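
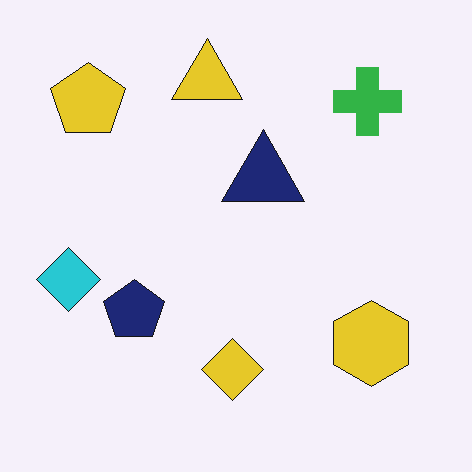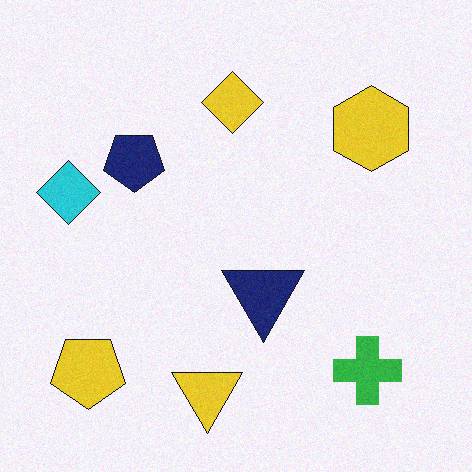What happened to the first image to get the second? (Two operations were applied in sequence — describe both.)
The second image is the first flipped vertically (top ↔ bottom), then degraded with subtle gaussian noise.

The yellow triangle is in the top of the first image and the bottom of the second — shapes on opposite sides of the horizontal midline have swapped in a mirror flip. Random speckle covers the whole image, including the flat background.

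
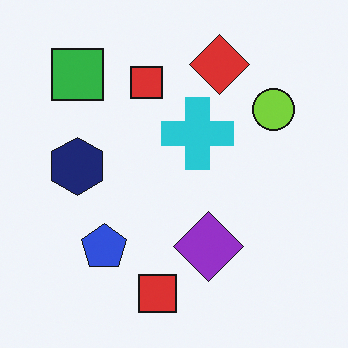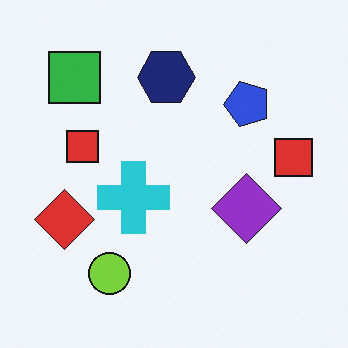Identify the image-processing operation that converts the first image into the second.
The second image is the first transposed (reflected across the top-left ↔ bottom-right diagonal).

Shapes have swapped their row and column positions — what was in the top-right is now in the bottom-left — a diagonal reflection.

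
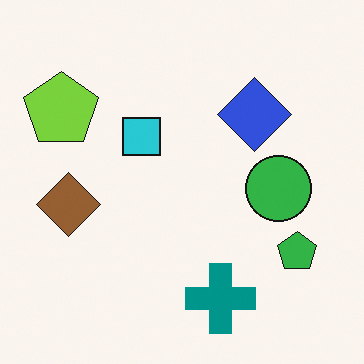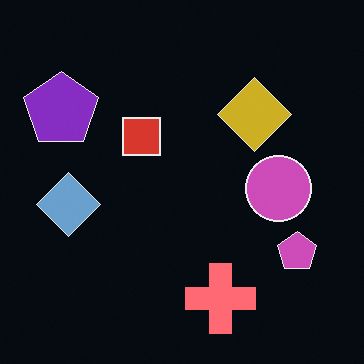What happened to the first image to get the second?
Color-inverted (negative).

The light background has become dark and every shape's color is its complement — a photographic negative.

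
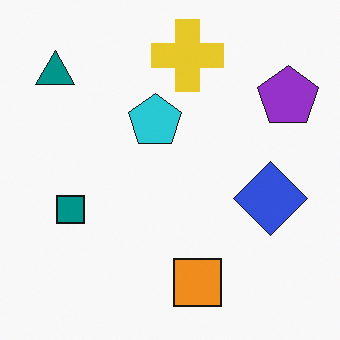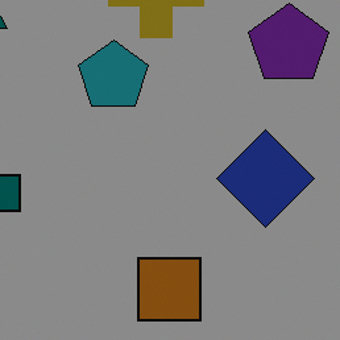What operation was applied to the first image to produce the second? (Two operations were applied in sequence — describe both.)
The second image is the first substantially darkened, then cropped slightly and scaled back up.

Every pixel — background and shapes alike — is uniformly darkened. The visible shapes are larger and the field of view is narrower; shapes near the original edges may be partly or wholly outside the frame — a crop-and-rescale.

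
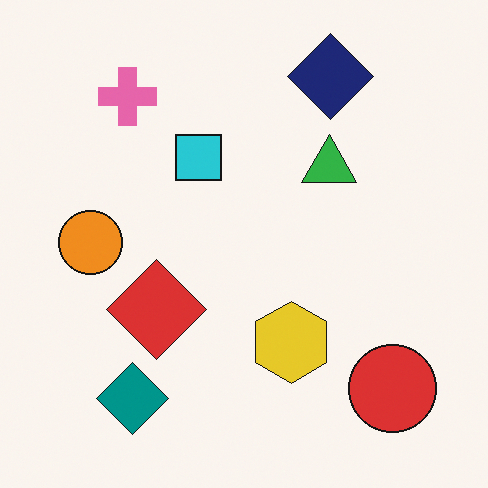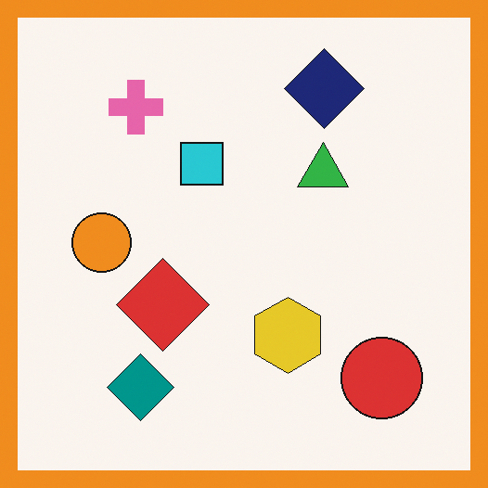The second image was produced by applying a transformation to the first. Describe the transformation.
The second image is the first framed with a orange border.

A solid orange frame runs around the edge of the second image, with the content slightly shrunk inside it.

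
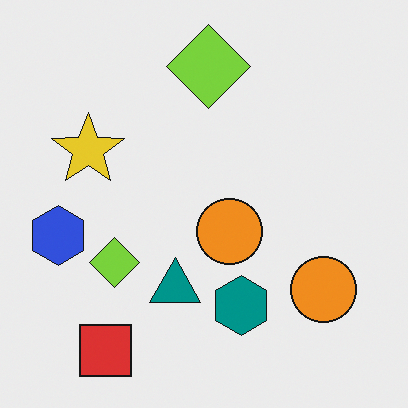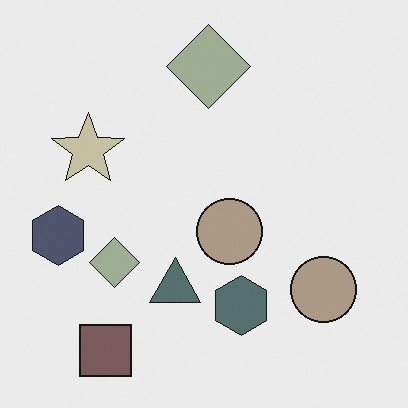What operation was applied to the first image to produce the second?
The second image is the first made much more muted (saturation change).

All colors are more muted and greyish — a global saturation change.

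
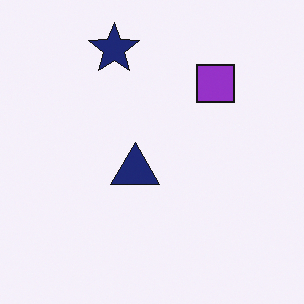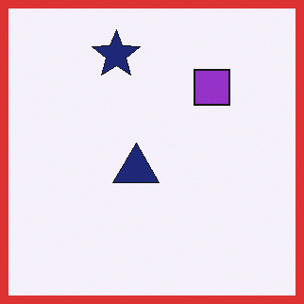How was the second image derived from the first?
The second image is the first framed with a red border.

A solid red frame runs around the edge of the second image, with the content slightly shrunk inside it.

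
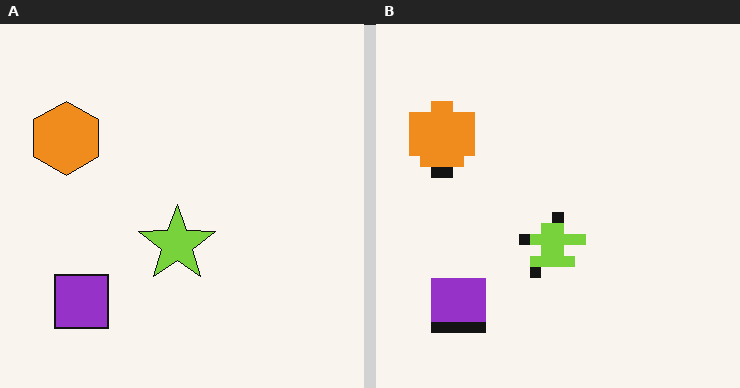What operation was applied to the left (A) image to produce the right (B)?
The transformation is: heavily pixelated into large blocks.

Shapes are reduced to large square blocks; fine edges and outlines are lost — a downscale-then-upscale (mosaic) effect.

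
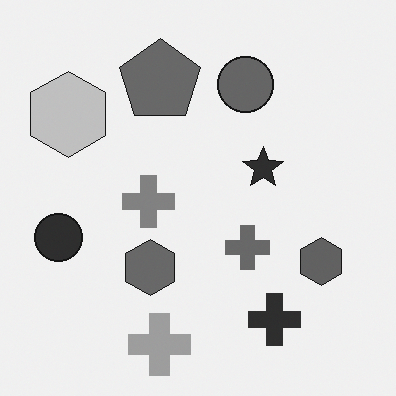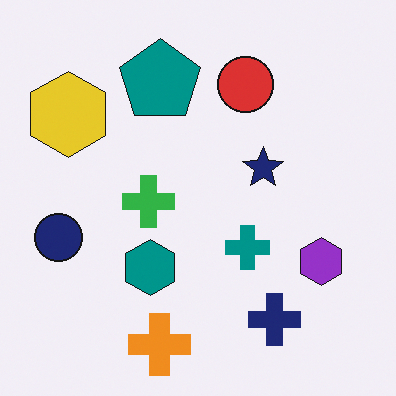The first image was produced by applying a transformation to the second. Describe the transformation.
This is the original image converted to grayscale.

All color is removed — every shape is now a shade of grey.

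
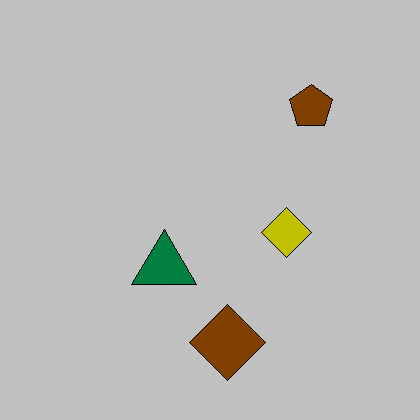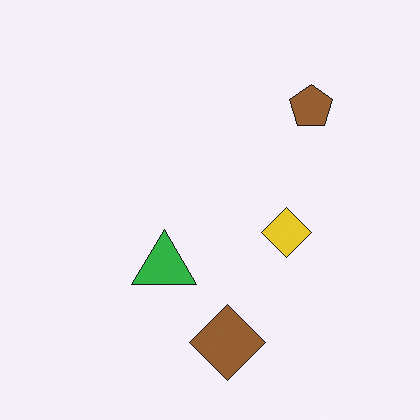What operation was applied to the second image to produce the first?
It was aggressively posterized.

Each flat color has snapped to a coarser quantized level — most visibly, the near-white background has dropped to a flat grey.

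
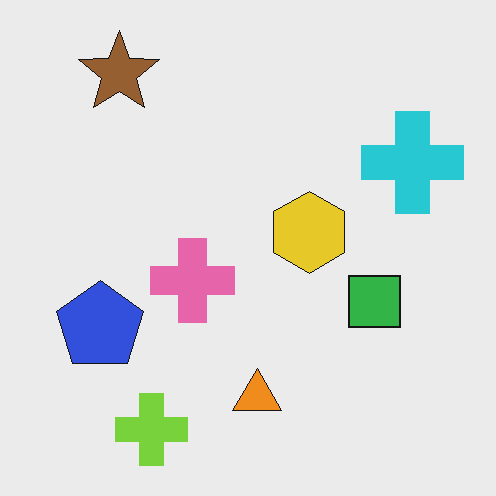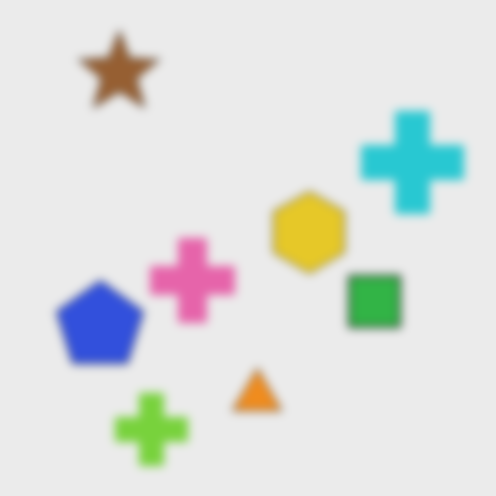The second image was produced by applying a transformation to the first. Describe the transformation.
Noticeably gaussian-blurred.

Shape edges and outlines are uniformly softened across the whole image.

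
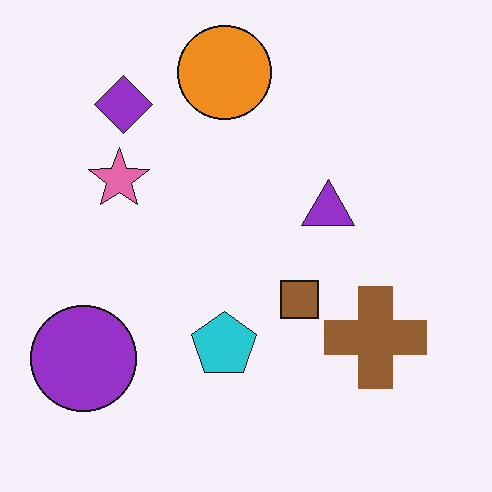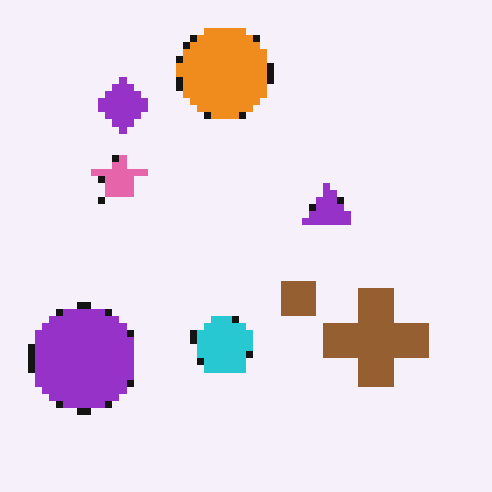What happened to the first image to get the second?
The second image is the first pixelated into visible square blocks.

Shapes are reduced to large square blocks; fine edges and outlines are lost — a downscale-then-upscale (mosaic) effect.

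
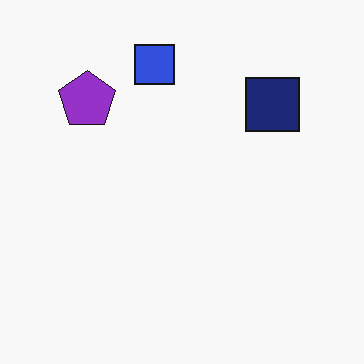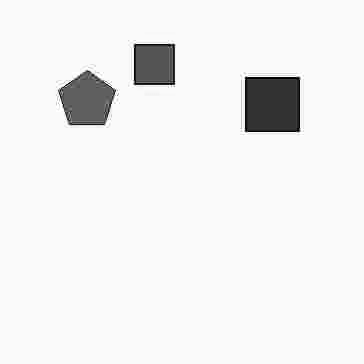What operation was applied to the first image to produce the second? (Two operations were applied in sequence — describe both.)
Heavily JPEG-compressed with obvious blocking artifacts, then converted to grayscale.

Blocky 8×8 compression artifacts appear around shape edges and the flat background shows ringing — characteristic JPEG degradation. All color is removed — every shape is now a shade of grey.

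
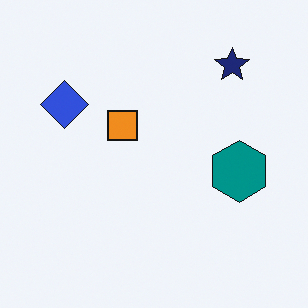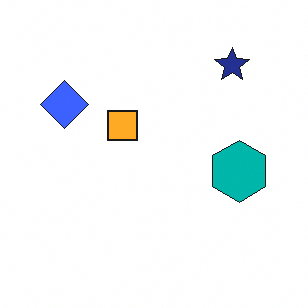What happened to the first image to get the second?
The transformation is: slightly brightened.

Every pixel — background and shapes alike — is uniformly brightened.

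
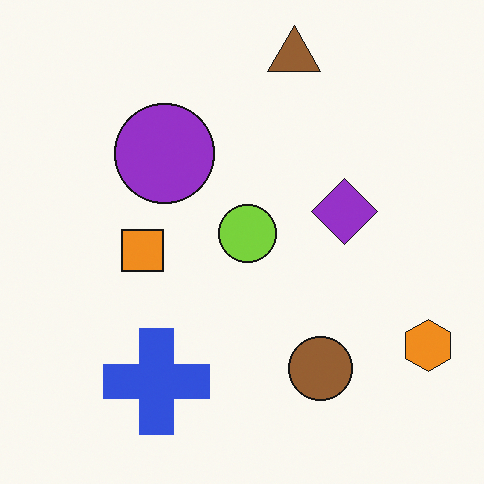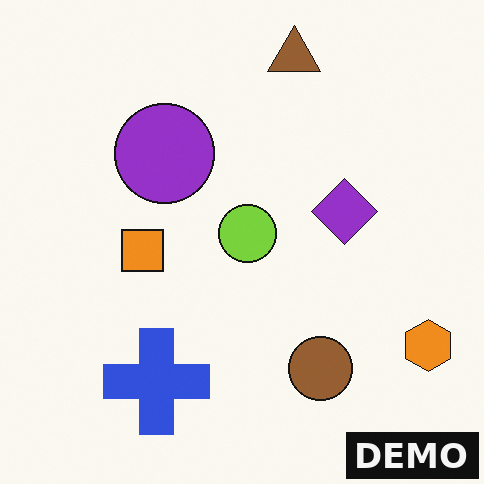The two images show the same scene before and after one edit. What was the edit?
It was watermarked with the text "DEMO" in the lower-right corner.

A dark label reading "DEMO" appears in the lower-right corner.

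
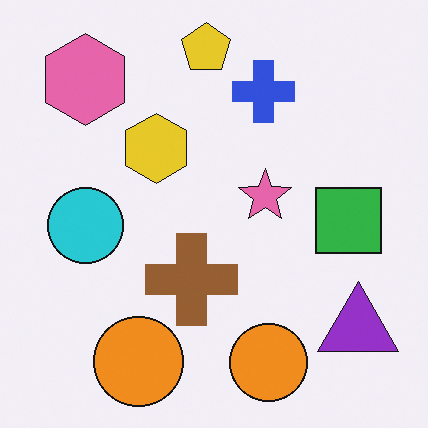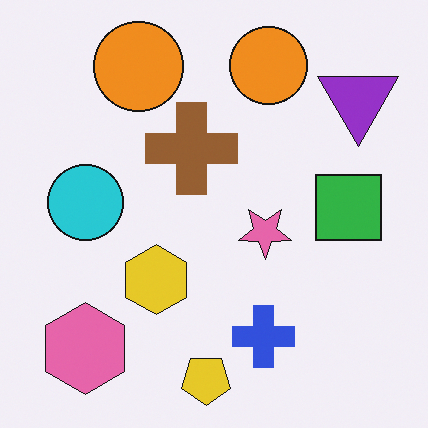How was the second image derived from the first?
The second image is the first flipped vertically (top ↔ bottom).

The yellow pentagon is in the top of the first image and the bottom of the second — shapes on opposite sides of the horizontal midline have swapped in a mirror flip.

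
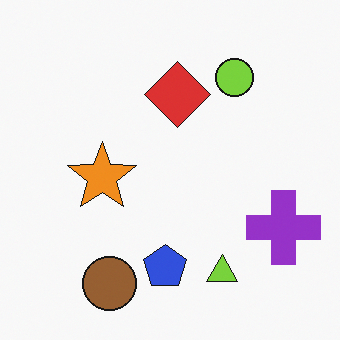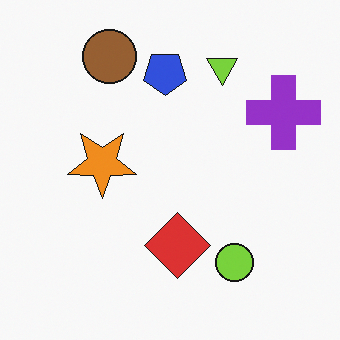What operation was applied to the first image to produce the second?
The transformation is: flipped vertically (top ↔ bottom).

The brown circle is in the bottom-left of the first image and the top-left of the second — shapes on opposite sides of the horizontal midline have swapped in a mirror flip.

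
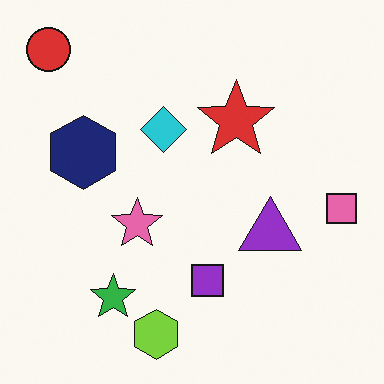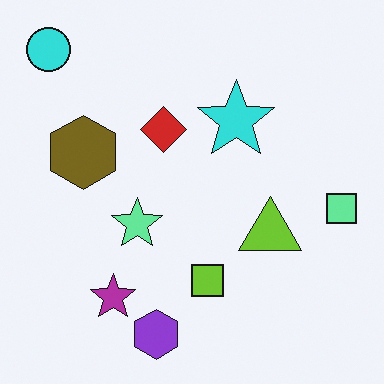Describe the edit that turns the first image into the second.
Hue-shifted by a large amount.

Every shape's color has rotated by the same amount around the hue wheel — a uniform hue shift.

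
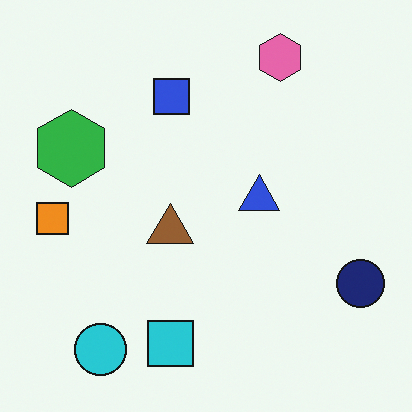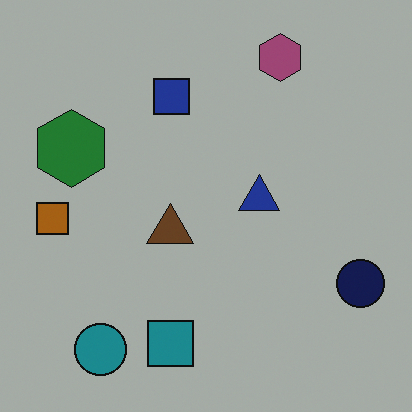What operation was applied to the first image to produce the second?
It was darkened a lot.

Every pixel — background and shapes alike — is uniformly darkened.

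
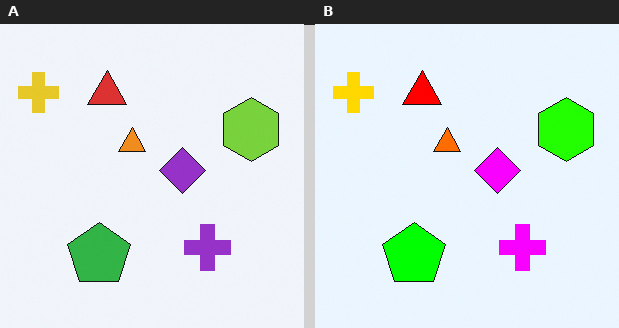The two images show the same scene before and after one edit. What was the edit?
Made much more vivid (saturation change).

All colors are more vivid — a global saturation change.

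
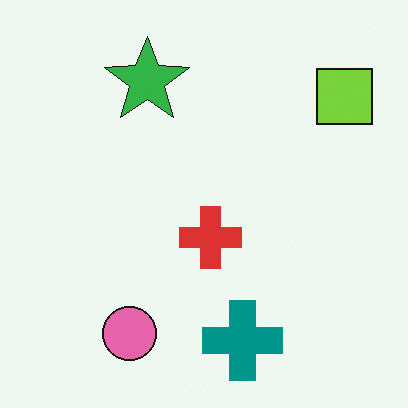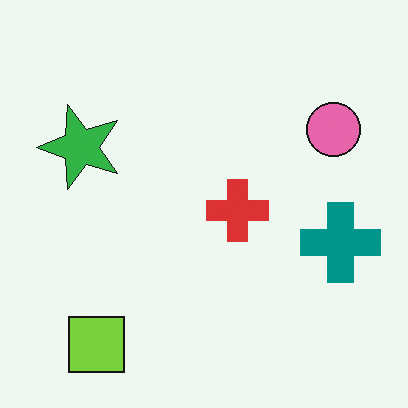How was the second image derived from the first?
The transformation is: transposed (reflected across the top-left ↔ bottom-right diagonal).

Shapes have swapped their row and column positions — what was in the top-right is now in the bottom-left — a diagonal reflection.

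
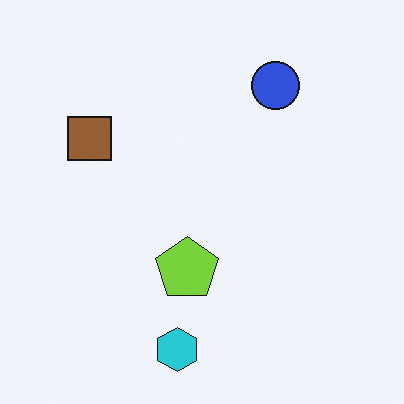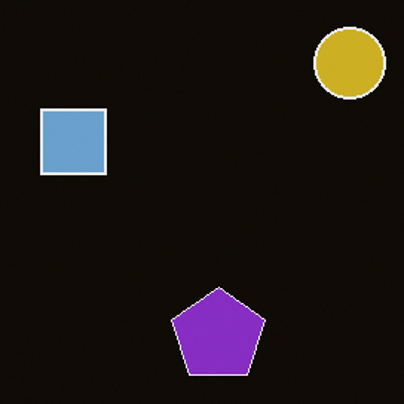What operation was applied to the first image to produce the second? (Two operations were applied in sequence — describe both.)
The second image is the first cropped to a modestly smaller region and rescaled, then color-inverted (negative).

The visible shapes are larger and the field of view is narrower; shapes near the original edges may be partly or wholly outside the frame — a crop-and-rescale. The light background has become dark and every shape's color is its complement — a photographic negative.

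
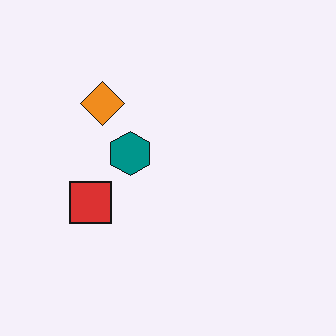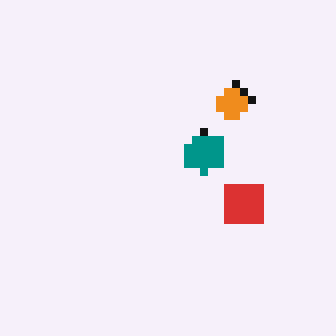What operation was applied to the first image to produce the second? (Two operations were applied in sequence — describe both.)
This is the original image flipped horizontally (left ↔ right), then moderately pixelated.

The red square is in the left of the first image and the right of the second — shapes on opposite sides of the vertical midline have swapped in a mirror flip. Shapes are reduced to large square blocks; fine edges and outlines are lost — a downscale-then-upscale (mosaic) effect.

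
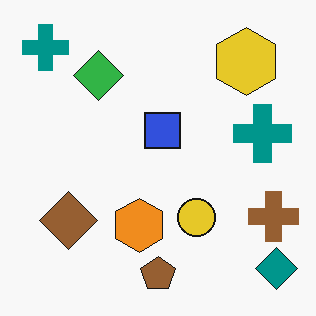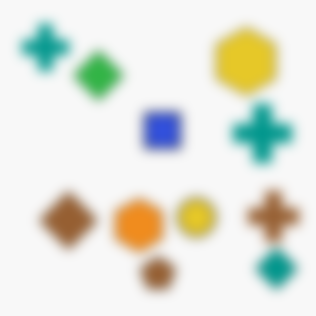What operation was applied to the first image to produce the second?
The second image is the first strongly gaussian-blurred.

Shape edges and outlines are uniformly softened across the whole image.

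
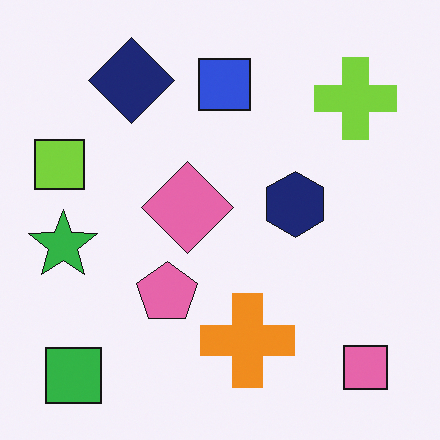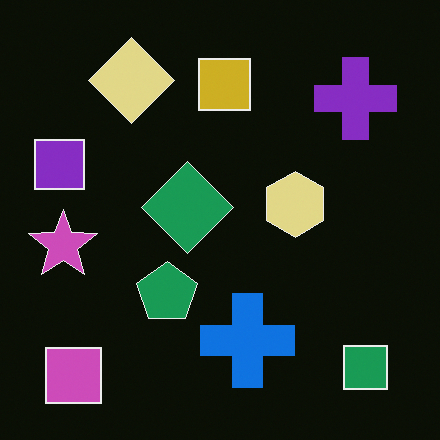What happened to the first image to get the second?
This is the original image color-inverted (negative).

The light background has become dark and every shape's color is its complement — a photographic negative.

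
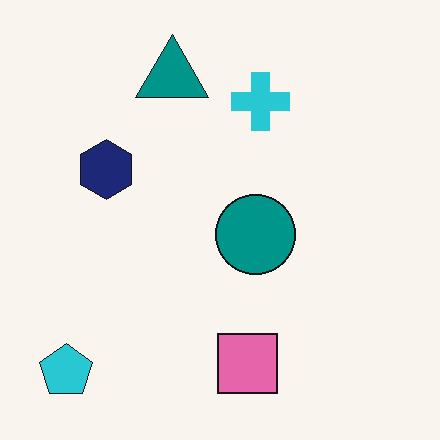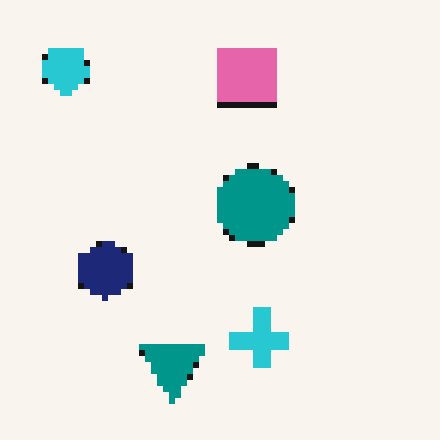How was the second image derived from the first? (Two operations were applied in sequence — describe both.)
The second image is the first flipped vertically (top ↔ bottom), then moderately pixelated.

The cyan pentagon is in the bottom-left of the first image and the top-left of the second — shapes on opposite sides of the horizontal midline have swapped in a mirror flip. Shapes are reduced to large square blocks; fine edges and outlines are lost — a downscale-then-upscale (mosaic) effect.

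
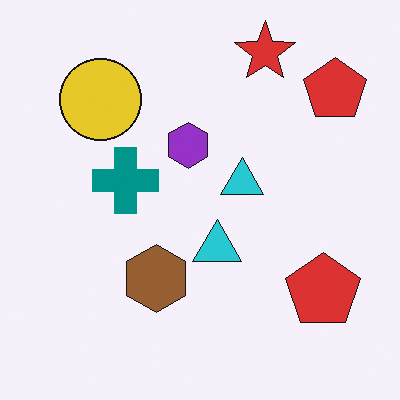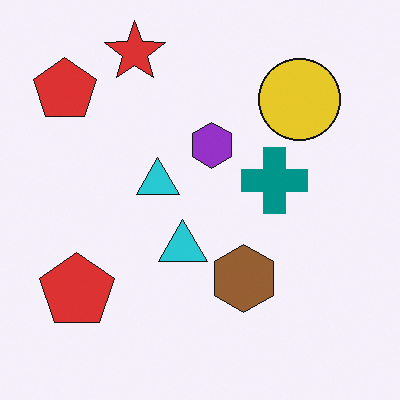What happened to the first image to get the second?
Flipped horizontally (left ↔ right).

The yellow circle is in the top-left of the first image and the top-right of the second — shapes on opposite sides of the vertical midline have swapped in a mirror flip.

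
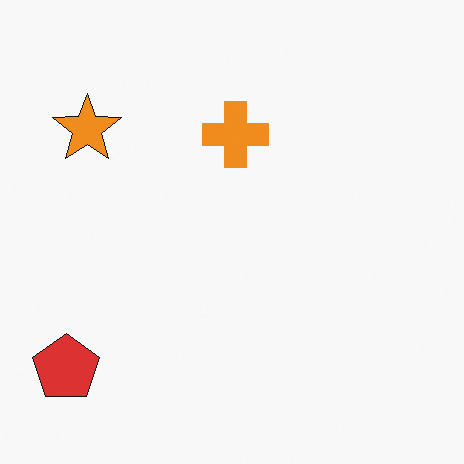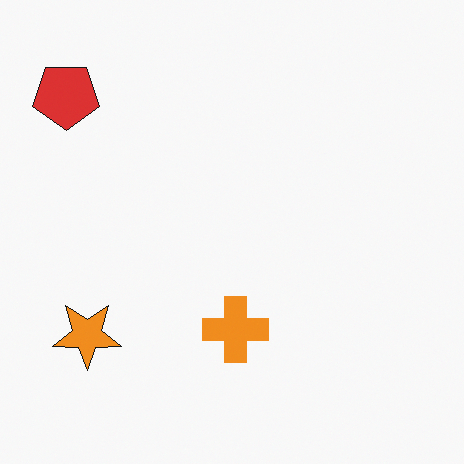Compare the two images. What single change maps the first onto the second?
This is the original image flipped vertically (top ↔ bottom).

The red pentagon is in the bottom-left of the first image and the top-left of the second — shapes on opposite sides of the horizontal midline have swapped in a mirror flip.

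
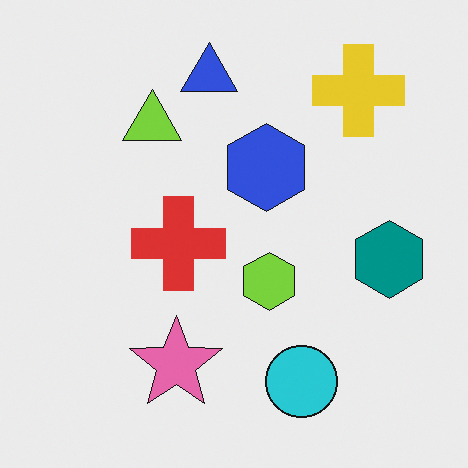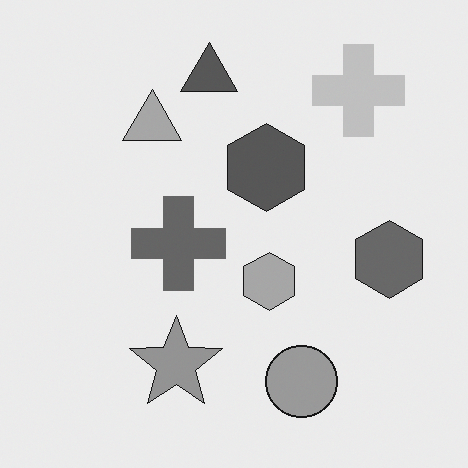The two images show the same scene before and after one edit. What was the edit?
The second image is the first converted to grayscale.

All color is removed — every shape is now a shade of grey.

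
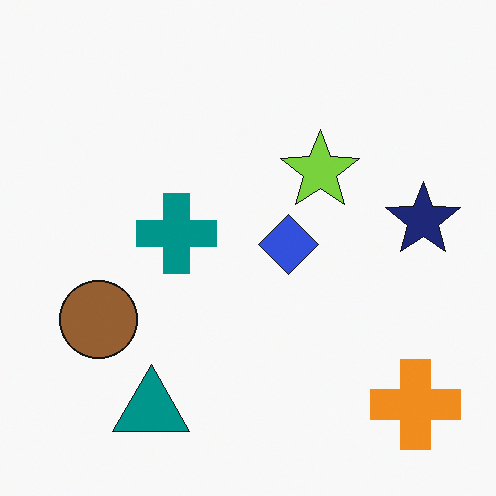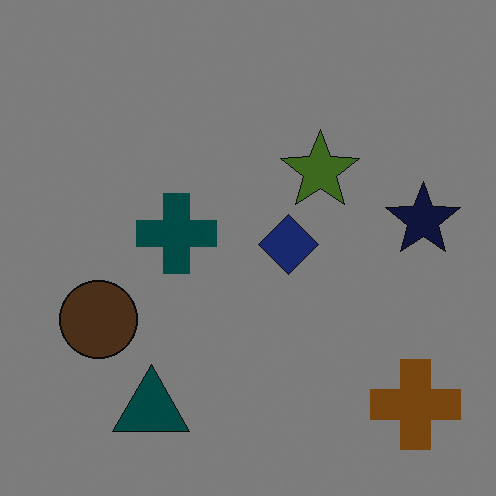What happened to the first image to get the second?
Substantially darkened.

Every pixel — background and shapes alike — is uniformly darkened.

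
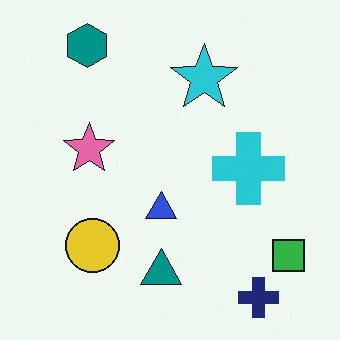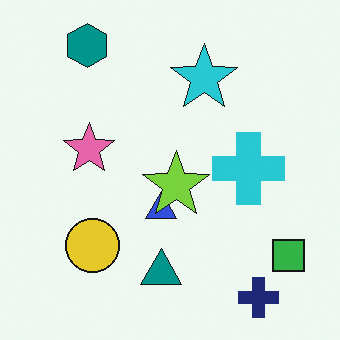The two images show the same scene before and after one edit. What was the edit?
The image was overlaid with an additional lime star.

A lime star appears in the second image that is absent from the first.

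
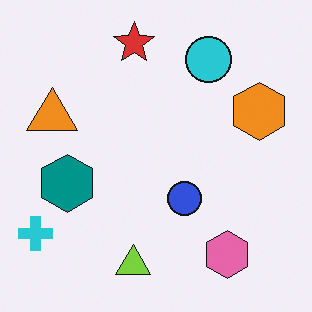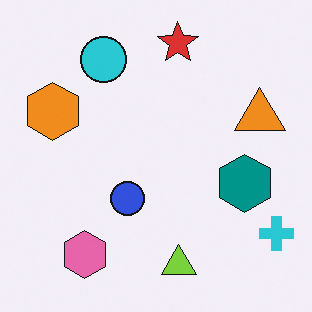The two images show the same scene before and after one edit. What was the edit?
This is the original image flipped horizontally (left ↔ right).

The cyan cross is in the bottom-left of the first image and the bottom-right of the second — shapes on opposite sides of the vertical midline have swapped in a mirror flip.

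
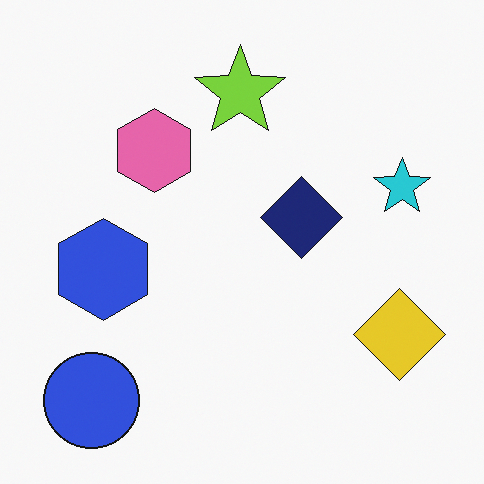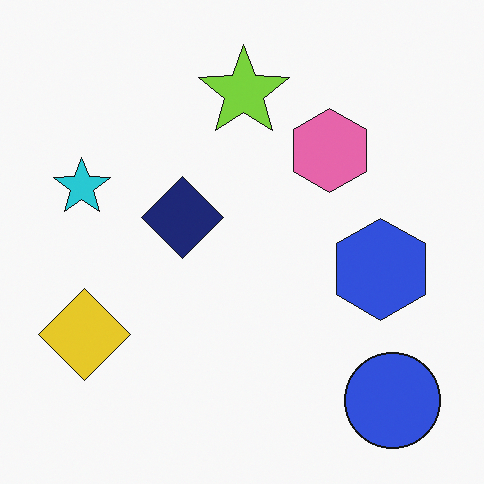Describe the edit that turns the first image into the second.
The transformation is: flipped horizontally (left ↔ right).

The cyan star is in the right of the first image and the left of the second — shapes on opposite sides of the vertical midline have swapped in a mirror flip.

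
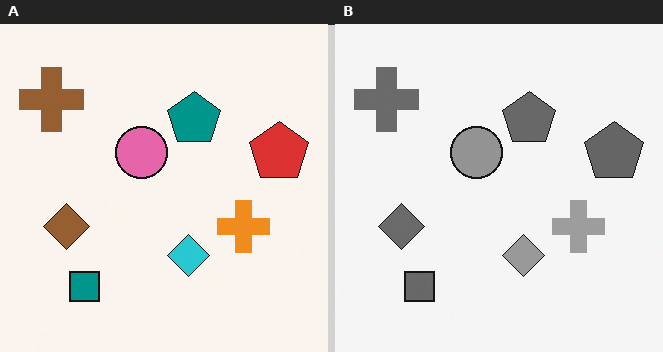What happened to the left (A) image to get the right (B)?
The right (B) image is the left (A) converted to grayscale.

All color is removed — every shape is now a shade of grey.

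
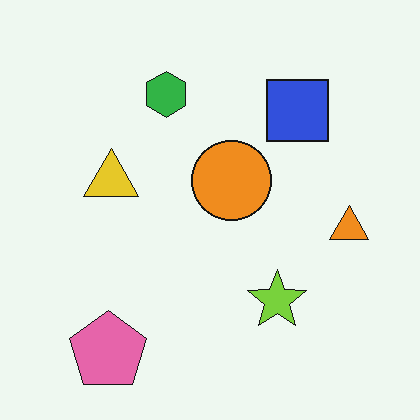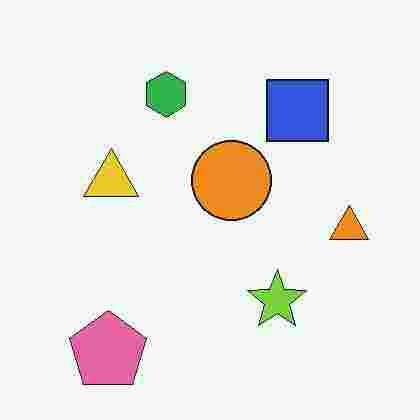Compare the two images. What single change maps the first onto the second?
It was degraded with heavy JPEG compression.

Blocky 8×8 compression artifacts appear around shape edges and the flat background shows ringing — characteristic JPEG degradation.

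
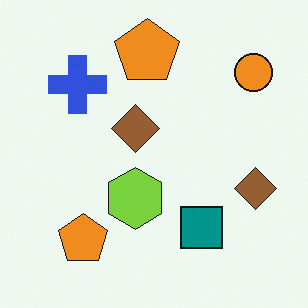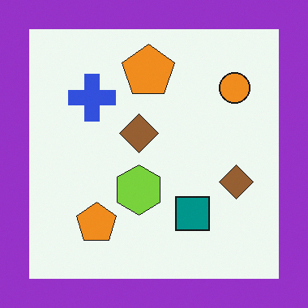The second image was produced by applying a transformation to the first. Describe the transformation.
This is the original image framed with a purple border.

A solid purple frame runs around the edge of the second image, with the content slightly shrunk inside it.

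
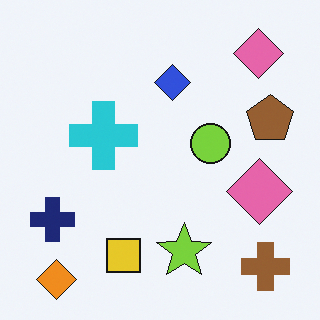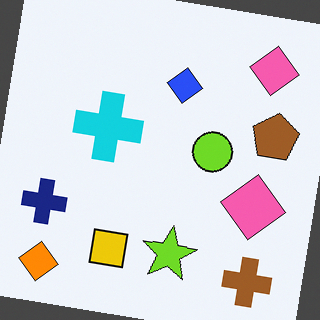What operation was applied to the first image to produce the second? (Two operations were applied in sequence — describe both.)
The second image is the first slightly oversaturated, then rotated clockwise by a few degrees.

All colors are more vivid — a global saturation change. Every shape is tilted by the same angle and the image corners show triangular fill wedges — a whole-image rotation by a non-right angle.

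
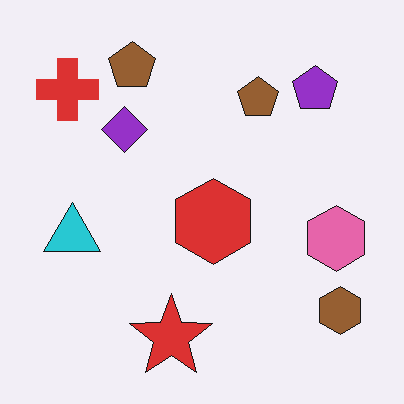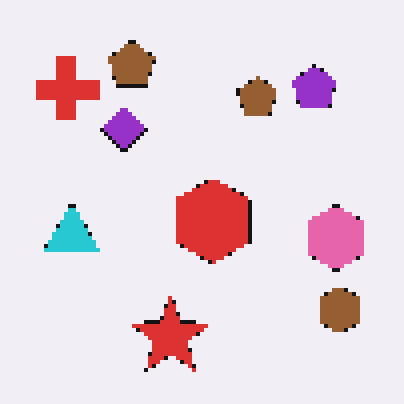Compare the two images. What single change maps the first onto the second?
The transformation is: lightly pixelated (a mild mosaic effect).

Shapes are reduced to large square blocks; fine edges and outlines are lost — a downscale-then-upscale (mosaic) effect.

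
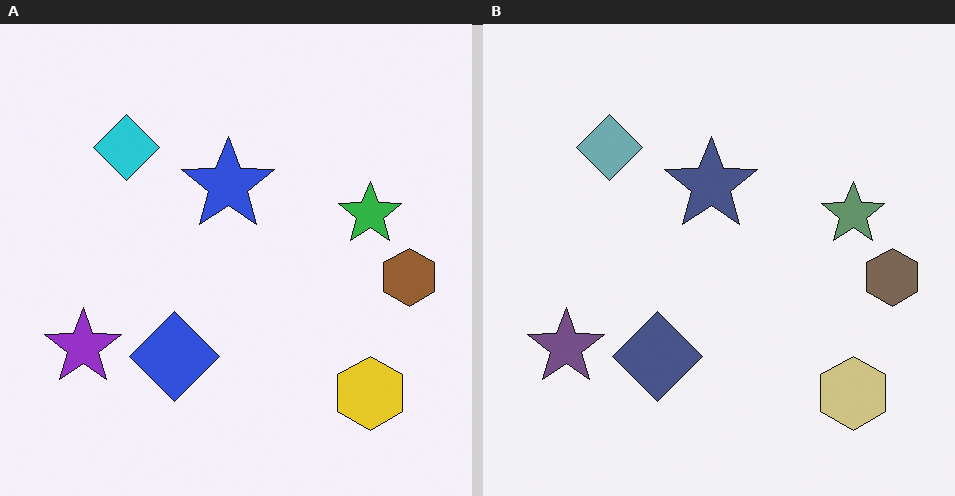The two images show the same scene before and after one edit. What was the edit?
The right (B) image is the left (A) made much more muted (saturation change).

All colors are more muted and greyish — a global saturation change.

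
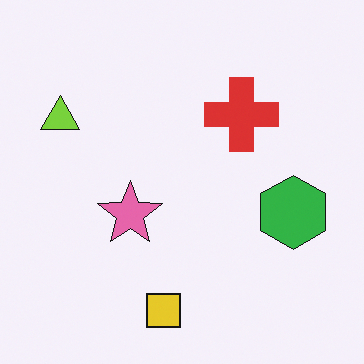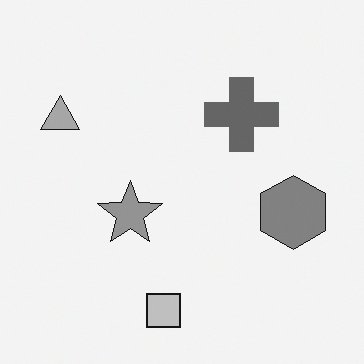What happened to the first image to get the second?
The transformation is: converted to grayscale.

All color is removed — every shape is now a shade of grey.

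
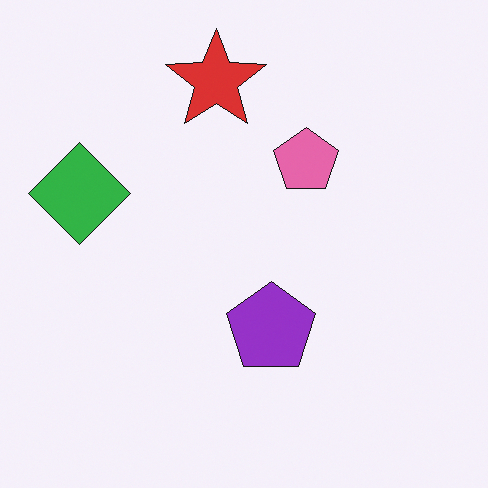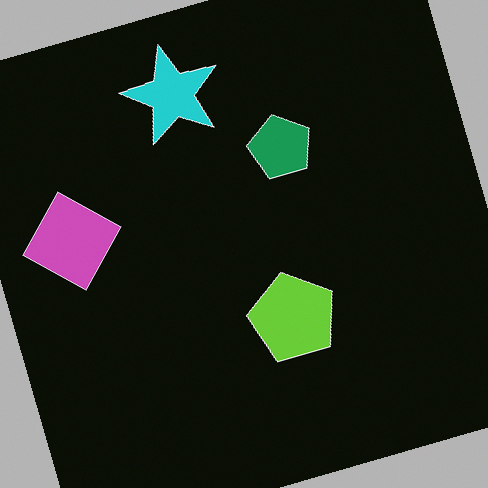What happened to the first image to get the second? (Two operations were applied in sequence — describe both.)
This is the original image color-inverted (negative), then rotated counter-clockwise by a moderate amount.

The light background has become dark and every shape's color is its complement — a photographic negative. Every shape is tilted by the same angle and the image corners show triangular fill wedges — a whole-image rotation by a non-right angle.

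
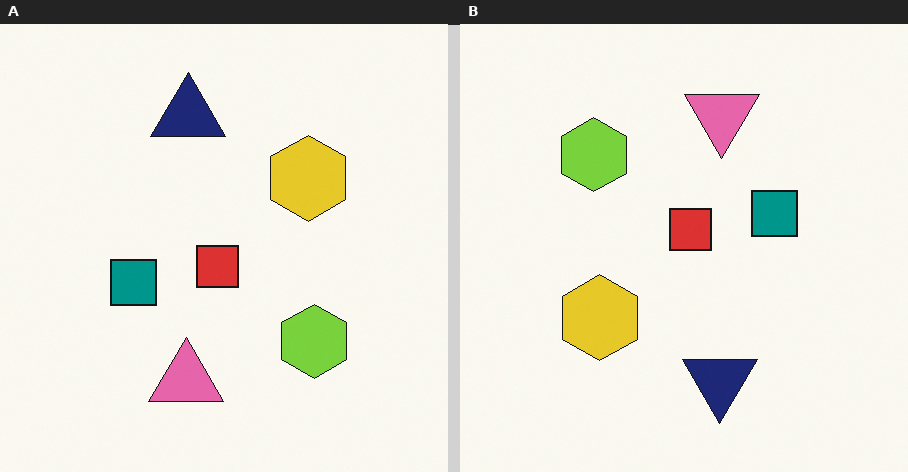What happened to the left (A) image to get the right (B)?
Rotated 180°.

The navy triangle sits in the top of the left (A) image and the bottom of the right (B) — consistent with a whole-image 180° rotation.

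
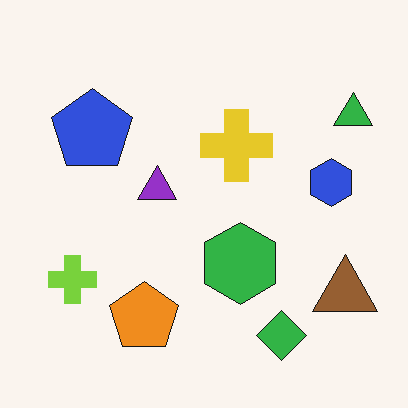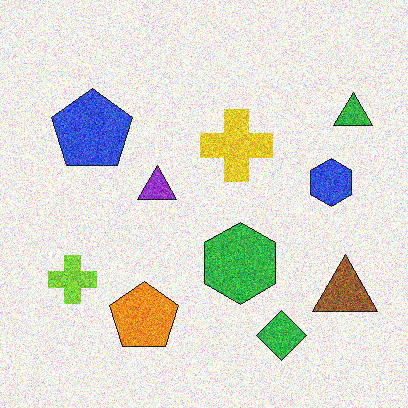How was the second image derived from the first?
The second image is the first degraded with heavy additive noise.

Random speckle covers the whole image, including the flat background.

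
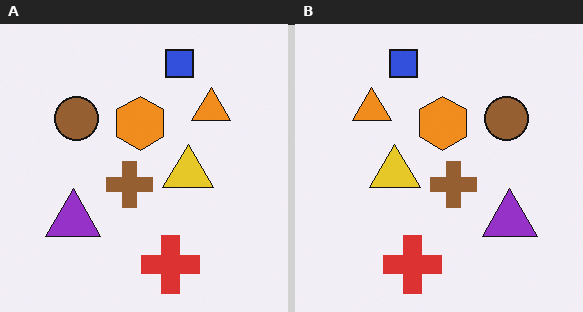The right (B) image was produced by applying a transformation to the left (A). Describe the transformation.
It was flipped horizontally (left ↔ right).

The purple triangle is in the bottom-left of the left (A) image and the bottom-right of the right (B) — shapes on opposite sides of the vertical midline have swapped in a mirror flip.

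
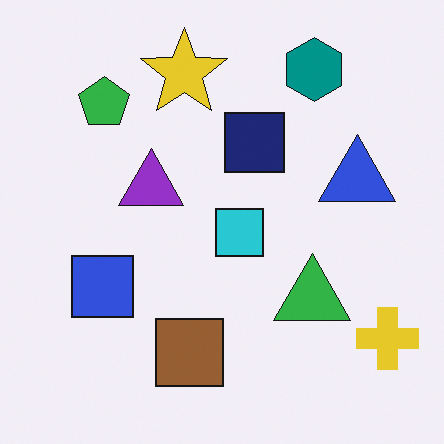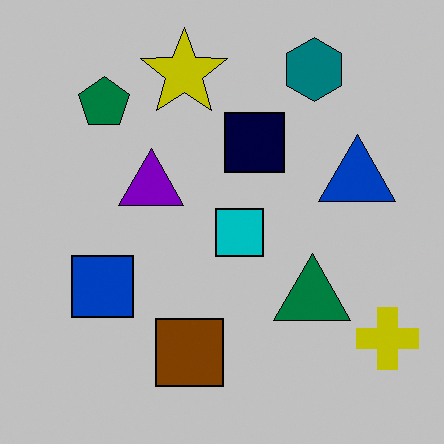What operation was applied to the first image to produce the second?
Aggressively posterized.

Each flat color has snapped to a coarser quantized level — most visibly, the near-white background has dropped to a flat grey.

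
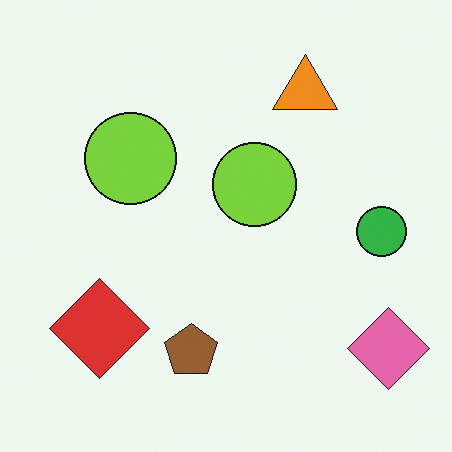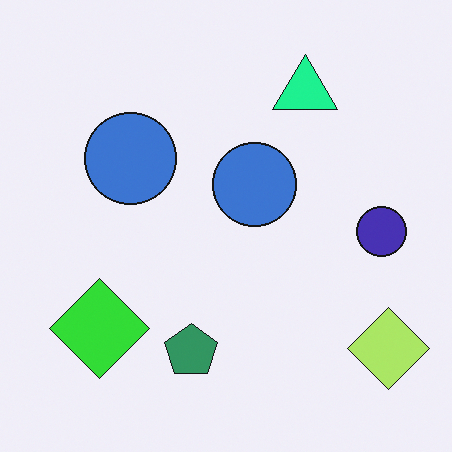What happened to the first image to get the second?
The second image is the first hue-shifted noticeably.

Every shape's color has rotated by the same amount around the hue wheel — a uniform hue shift.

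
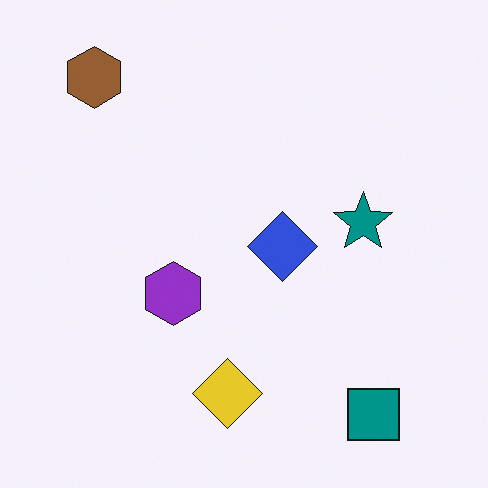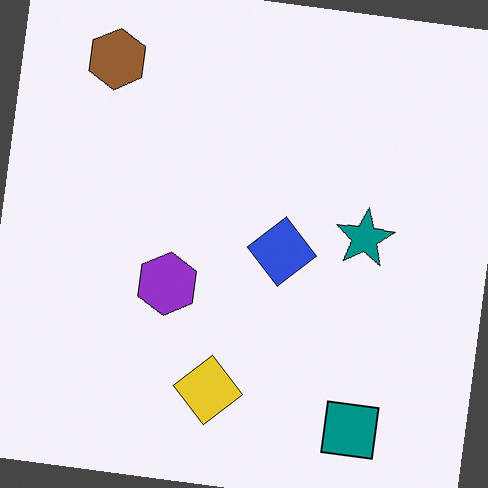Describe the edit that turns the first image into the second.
The transformation is: rotated clockwise by a slight angle.

Every shape is tilted by the same angle and the image corners show triangular fill wedges — a whole-image rotation by a non-right angle.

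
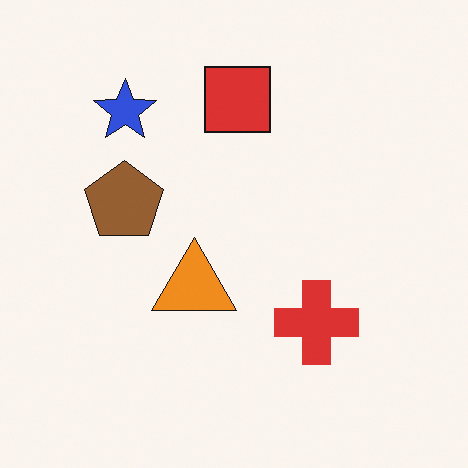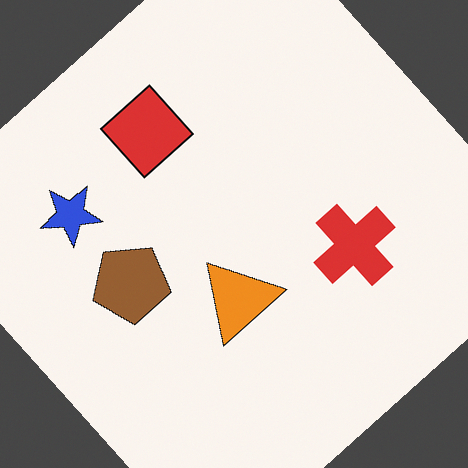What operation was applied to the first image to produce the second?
The transformation is: rotated counter-clockwise by a large amount — several tens of degrees.

Every shape is tilted by the same angle and the image corners show triangular fill wedges — a whole-image rotation by a non-right angle.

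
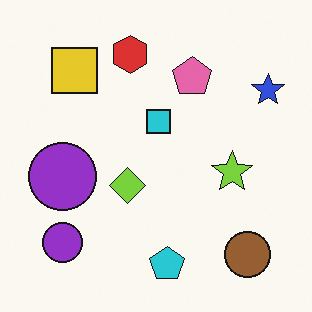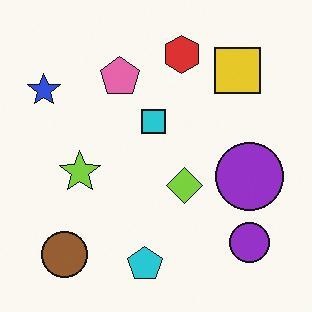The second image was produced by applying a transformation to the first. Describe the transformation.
The image was flipped horizontally (left ↔ right).

The blue star is in the top-right of the first image and the top-left of the second — shapes on opposite sides of the vertical midline have swapped in a mirror flip.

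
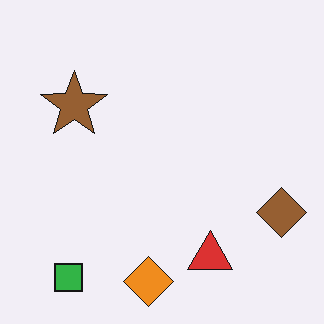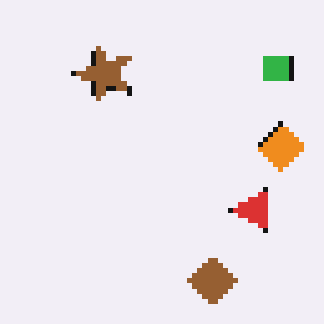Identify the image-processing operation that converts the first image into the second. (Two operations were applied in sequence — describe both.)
This is the original image transposed (reflected across the top-left ↔ bottom-right diagonal), then lightly pixelated (a mild mosaic effect).

Shapes have swapped their row and column positions — what was in the top-right is now in the bottom-left — a diagonal reflection. Shapes are reduced to large square blocks; fine edges and outlines are lost — a downscale-then-upscale (mosaic) effect.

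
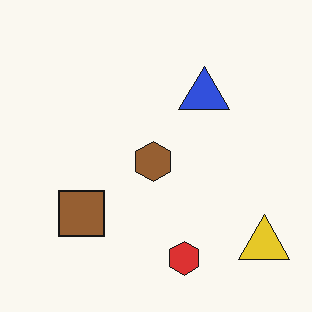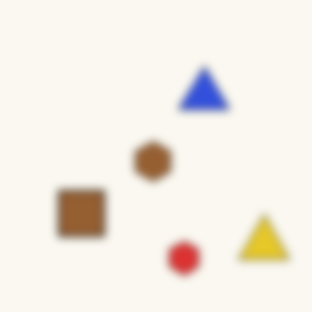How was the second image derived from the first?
The second image is the first noticeably gaussian-blurred.

Shape edges and outlines are uniformly softened across the whole image.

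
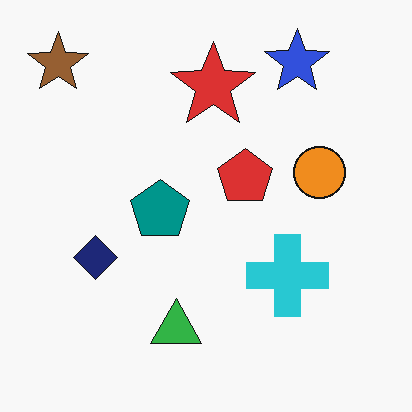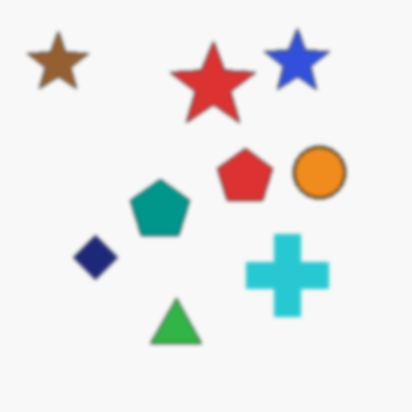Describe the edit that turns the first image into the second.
The image was slightly softened.

Shape edges and outlines are uniformly softened across the whole image.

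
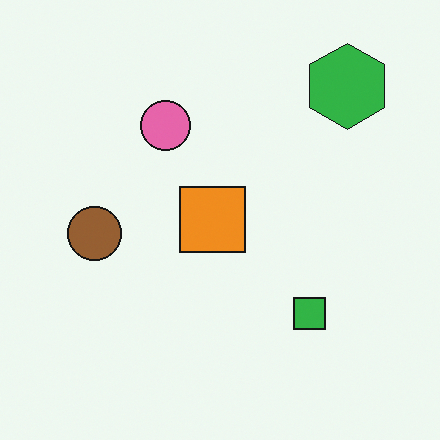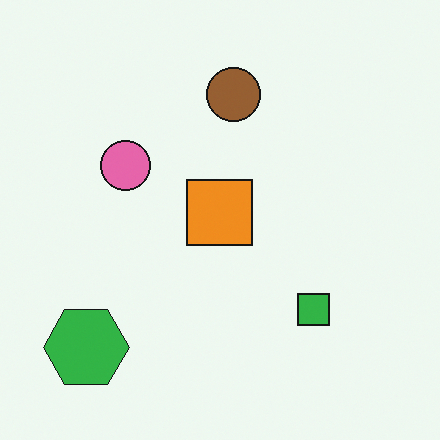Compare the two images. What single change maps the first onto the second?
It was transposed (reflected across the top-left ↔ bottom-right diagonal).

Shapes have swapped their row and column positions — what was in the top-right is now in the bottom-left — a diagonal reflection.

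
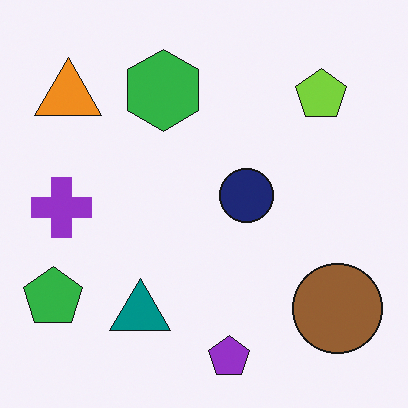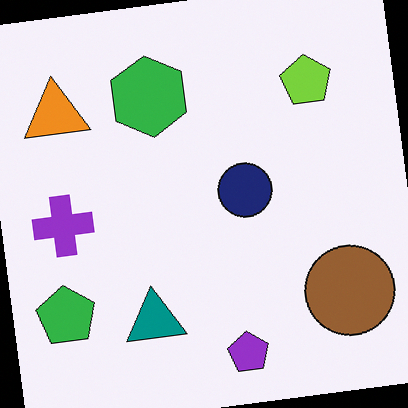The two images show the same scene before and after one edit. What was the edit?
The second image is the first rotated counter-clockwise by a few degrees.

Every shape is tilted by the same angle and the image corners show triangular fill wedges — a whole-image rotation by a non-right angle.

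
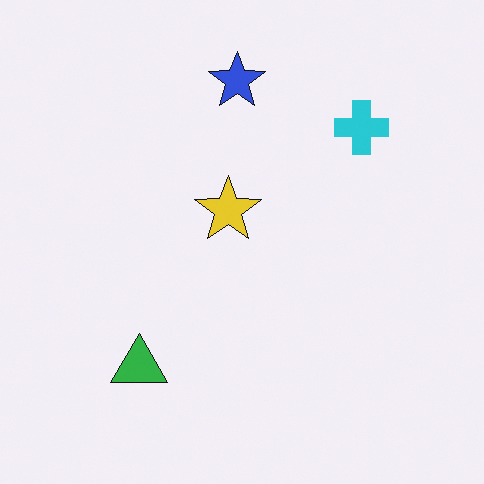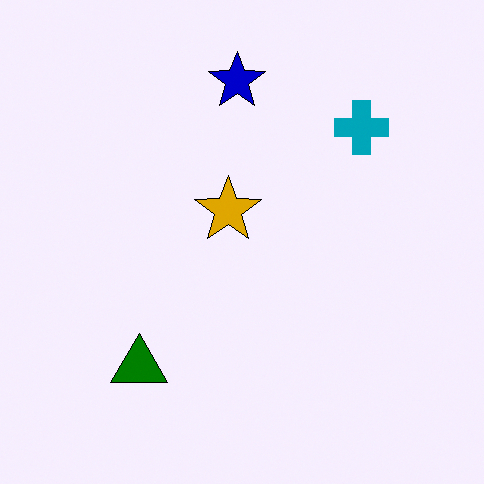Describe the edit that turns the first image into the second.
The second image is the first boosted in contrast.

Tones are pushed away from mid-grey across the whole image — a global contrast change.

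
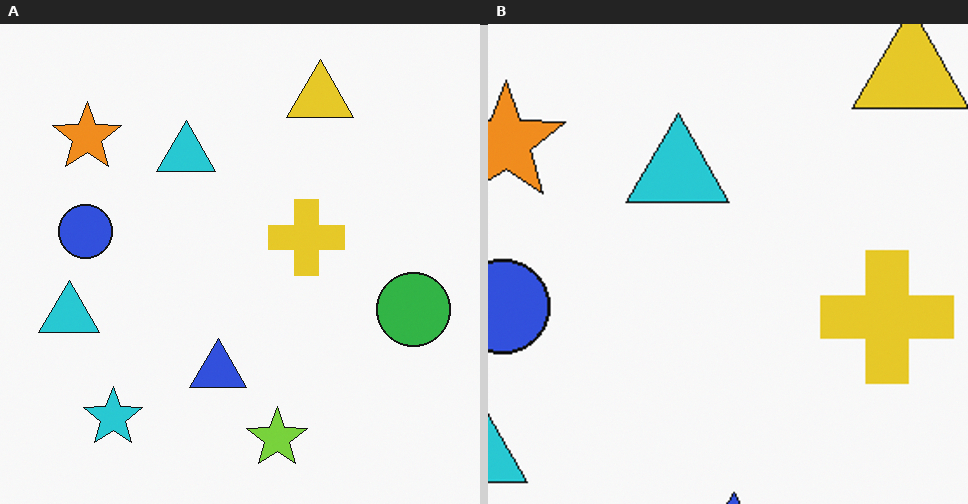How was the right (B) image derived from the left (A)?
The right (B) image is the left (A) cropped to a noticeably smaller region and rescaled.

The visible shapes are larger and the field of view is narrower; shapes near the original edges may be partly or wholly outside the frame — a crop-and-rescale.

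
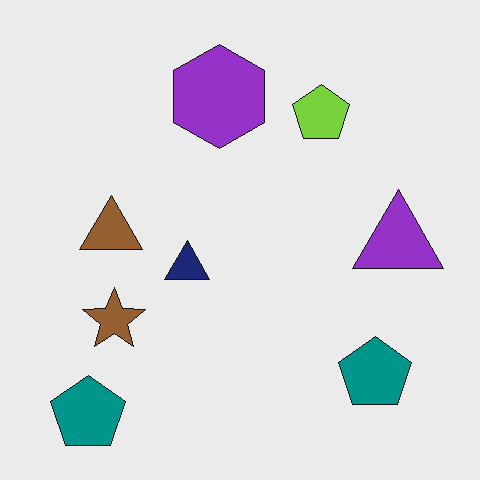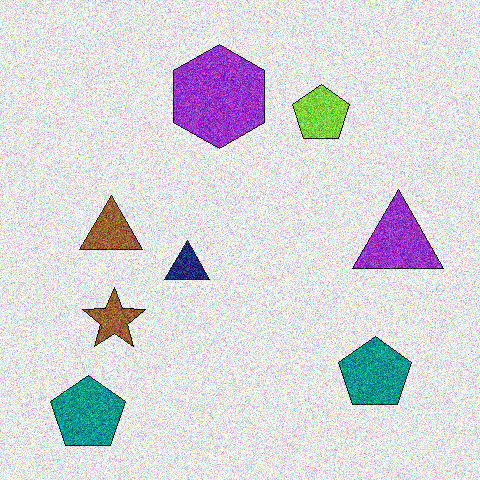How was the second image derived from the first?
The second image is the first degraded with a thick layer of grain.

Random speckle covers the whole image, including the flat background.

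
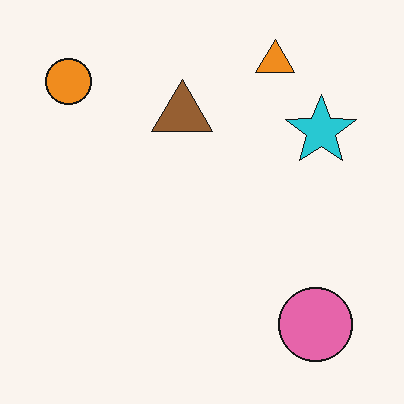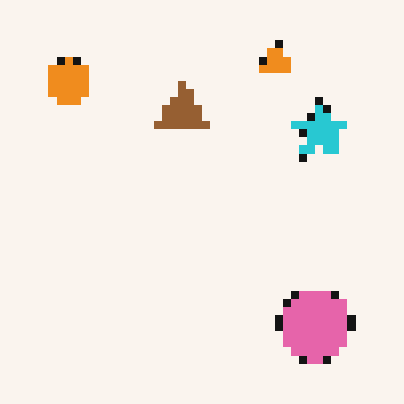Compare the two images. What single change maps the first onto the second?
This is the original image moderately pixelated.

Shapes are reduced to large square blocks; fine edges and outlines are lost — a downscale-then-upscale (mosaic) effect.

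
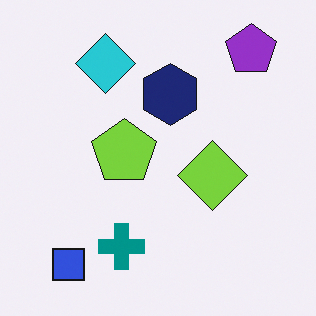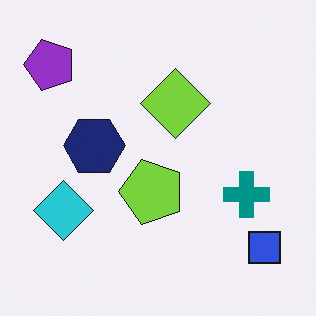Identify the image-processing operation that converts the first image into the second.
The transformation is: rotated 90° counter-clockwise.

The purple pentagon sits in the top-right of the first image and the top-left of the second — consistent with a whole-image 90° counter-clockwise rotation.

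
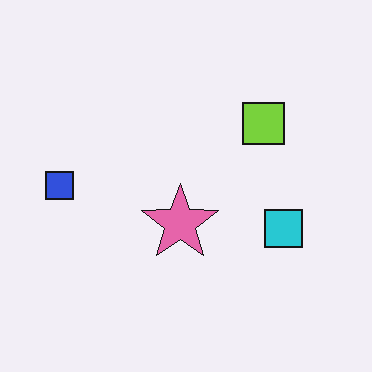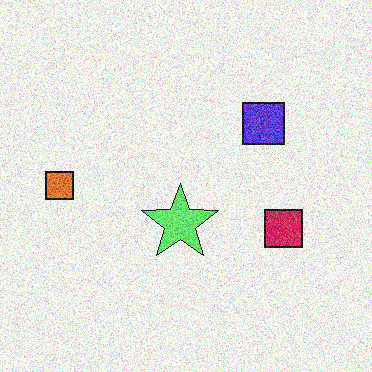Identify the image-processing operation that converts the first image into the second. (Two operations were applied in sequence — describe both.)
The image was hue-shifted through roughly half the color wheel, then degraded with heavy additive noise.

Every shape's color has rotated by the same amount around the hue wheel — a uniform hue shift. Random speckle covers the whole image, including the flat background.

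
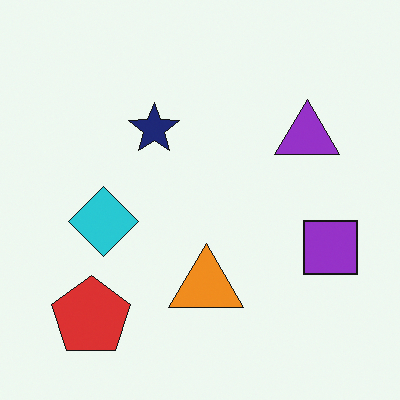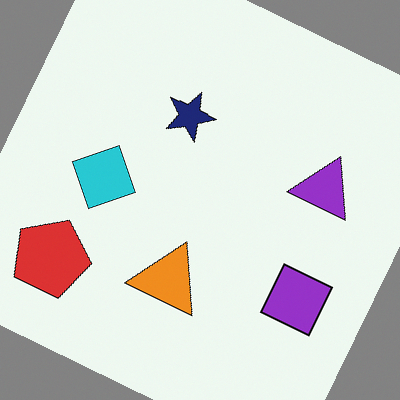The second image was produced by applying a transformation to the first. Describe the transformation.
The transformation is: rotated clockwise by a clearly visible amount.

Every shape is tilted by the same angle and the image corners show triangular fill wedges — a whole-image rotation by a non-right angle.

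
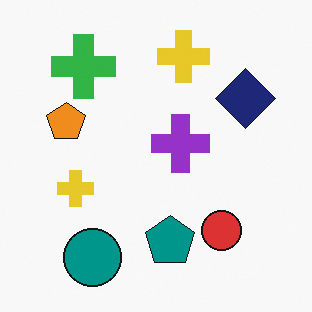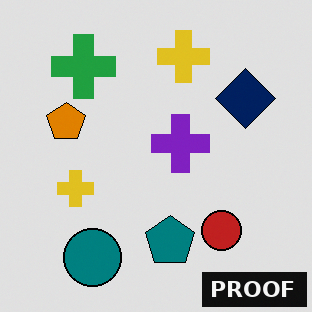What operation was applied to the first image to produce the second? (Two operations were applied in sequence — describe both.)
The second image is the first posterized to a reduced palette, then watermarked with the text "PROOF" in the lower-right corner.

Each flat color has snapped to a coarser quantized level — most visibly, the near-white background has dropped to a flat grey. A dark label reading "PROOF" appears in the lower-right corner.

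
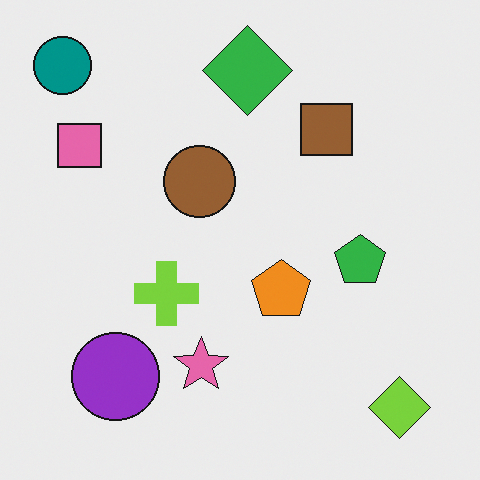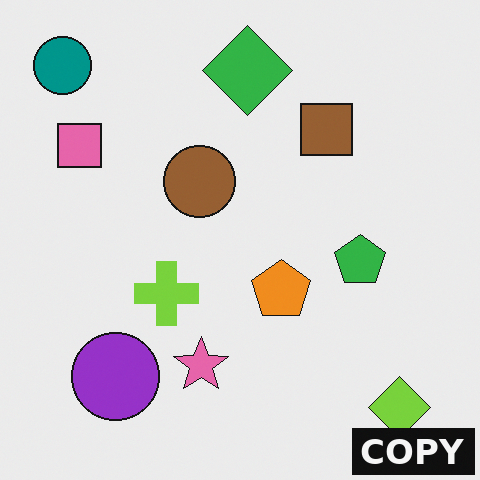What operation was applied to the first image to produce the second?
The image was watermarked with the text "COPY" in the lower-right corner.

A dark label reading "COPY" appears in the lower-right corner.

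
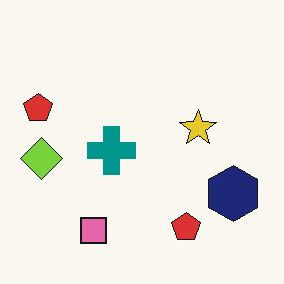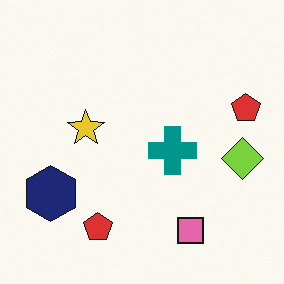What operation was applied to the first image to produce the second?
The image was flipped horizontally (left ↔ right).

The lime diamond is in the left of the first image and the right of the second — shapes on opposite sides of the vertical midline have swapped in a mirror flip.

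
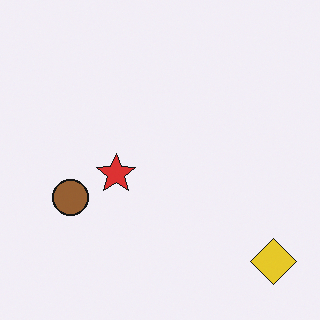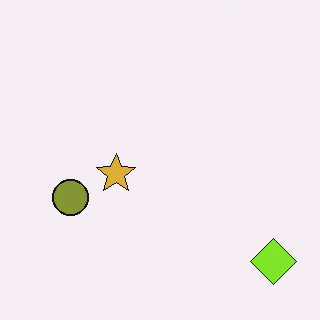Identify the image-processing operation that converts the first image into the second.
It was hue-shifted slightly.

Every shape's color has rotated by the same amount around the hue wheel — a uniform hue shift.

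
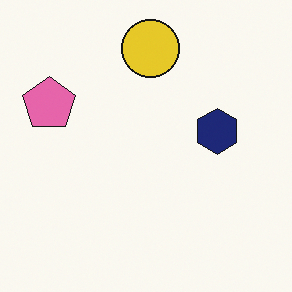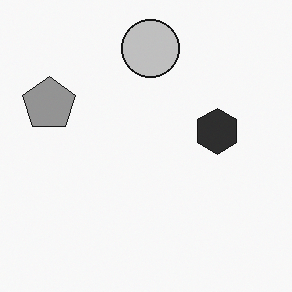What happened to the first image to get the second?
This is the original image converted to grayscale.

All color is removed — every shape is now a shade of grey.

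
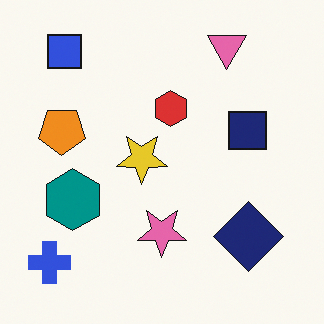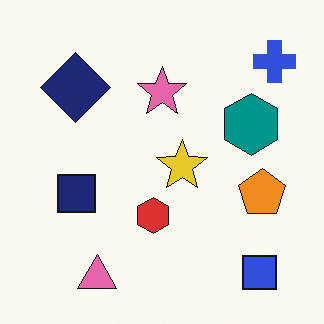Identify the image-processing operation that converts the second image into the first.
Rotated 180°.

The blue cross sits in the top-right of the second image and the bottom-left of the first — consistent with a whole-image 180° rotation.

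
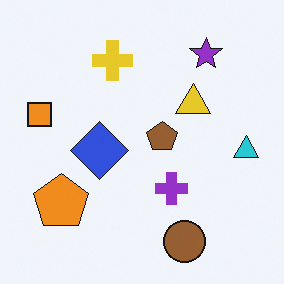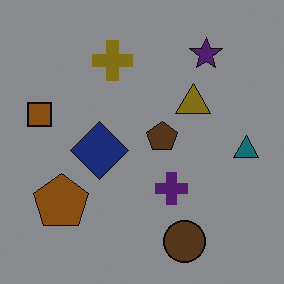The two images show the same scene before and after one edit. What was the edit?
The transformation is: noticeably darkened.

Every pixel — background and shapes alike — is uniformly darkened.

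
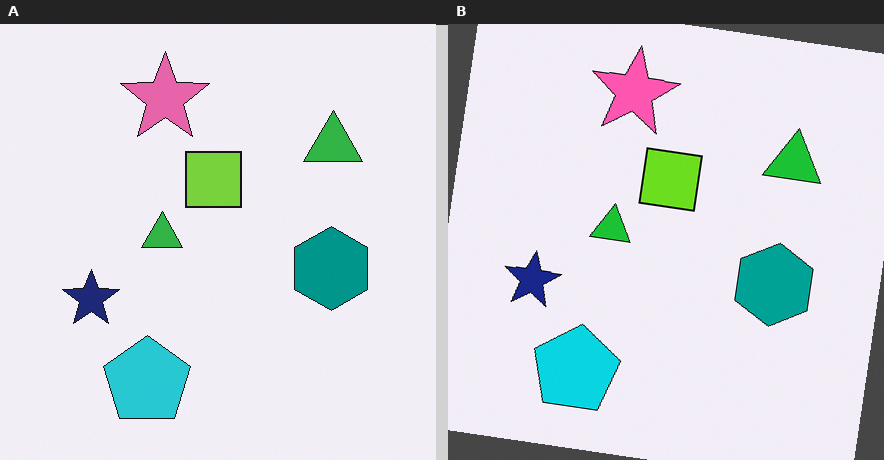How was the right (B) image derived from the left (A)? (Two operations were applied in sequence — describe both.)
Slightly oversaturated, then rotated clockwise by a small amount.

All colors are more vivid — a global saturation change. Every shape is tilted by the same angle and the image corners show triangular fill wedges — a whole-image rotation by a non-right angle.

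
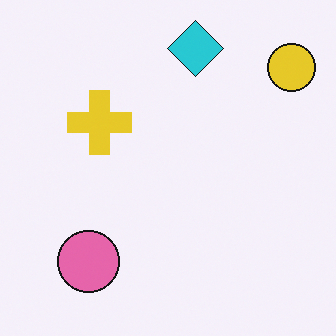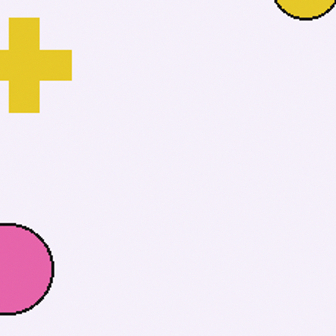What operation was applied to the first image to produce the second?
The second image is the first cropped slightly and scaled back up.

The visible shapes are larger and the field of view is narrower; shapes near the original edges may be partly or wholly outside the frame — a crop-and-rescale.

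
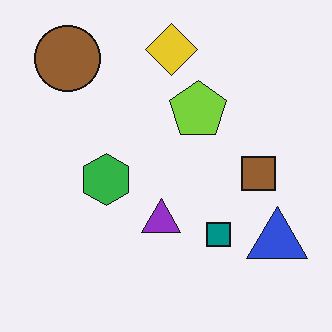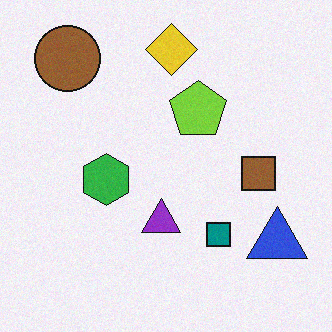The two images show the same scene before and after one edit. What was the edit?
Degraded with subtle gaussian noise.

Random speckle covers the whole image, including the flat background.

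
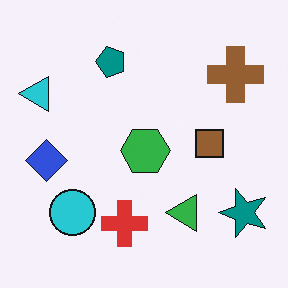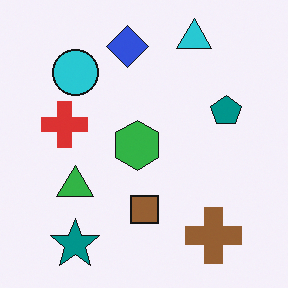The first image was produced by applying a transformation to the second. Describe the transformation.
The first image is the second rotated 90° counter-clockwise.

The teal star sits in the bottom-left of the second image and the bottom-right of the first — consistent with a whole-image 90° counter-clockwise rotation.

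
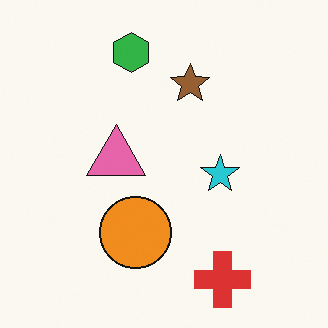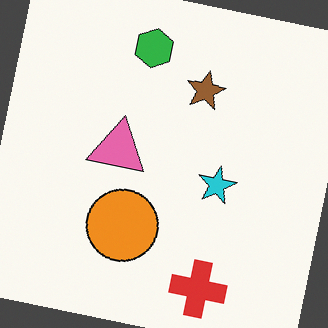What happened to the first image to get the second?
Rotated clockwise by a few degrees.

Every shape is tilted by the same angle and the image corners show triangular fill wedges — a whole-image rotation by a non-right angle.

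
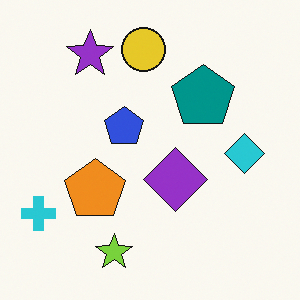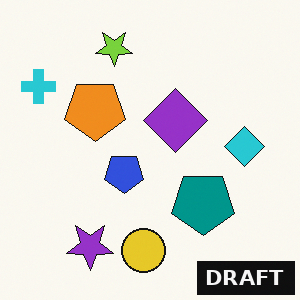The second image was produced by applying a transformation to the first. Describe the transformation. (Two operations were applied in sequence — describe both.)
The image was flipped vertically (top ↔ bottom), then watermarked with the text "DRAFT" in the lower-right corner.

The lime star is in the bottom of the first image and the top of the second — shapes on opposite sides of the horizontal midline have swapped in a mirror flip. A dark label reading "DRAFT" appears in the lower-right corner.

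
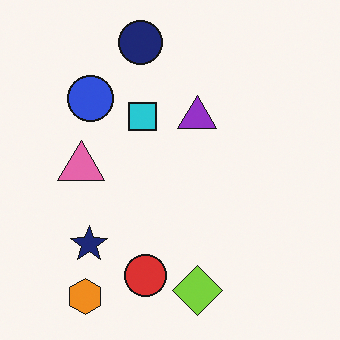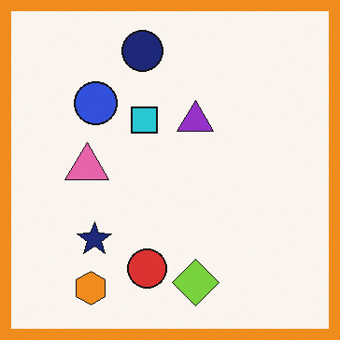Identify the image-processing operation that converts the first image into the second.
Framed with a orange border.

A solid orange frame runs around the edge of the second image, with the content slightly shrunk inside it.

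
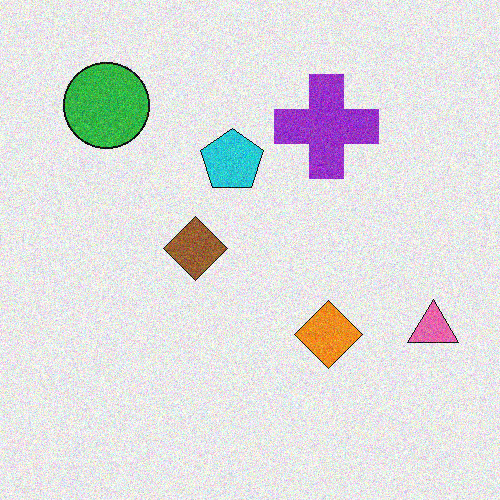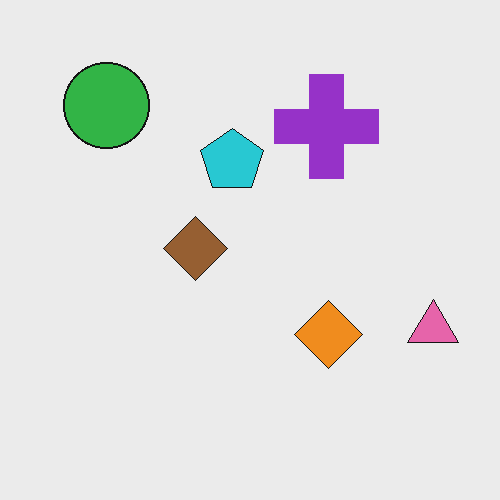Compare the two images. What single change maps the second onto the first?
The image was degraded with visible gaussian noise.

Random speckle covers the whole image, including the flat background.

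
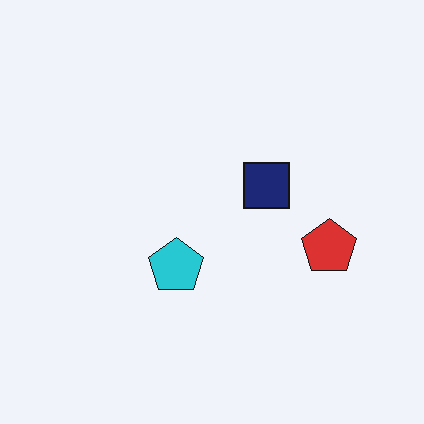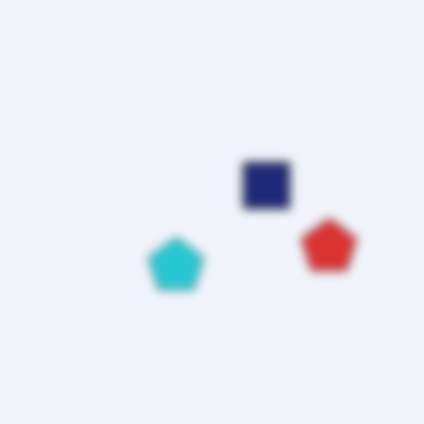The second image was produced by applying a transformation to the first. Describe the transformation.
The transformation is: heavily blurred.

Shape edges and outlines are uniformly softened across the whole image.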